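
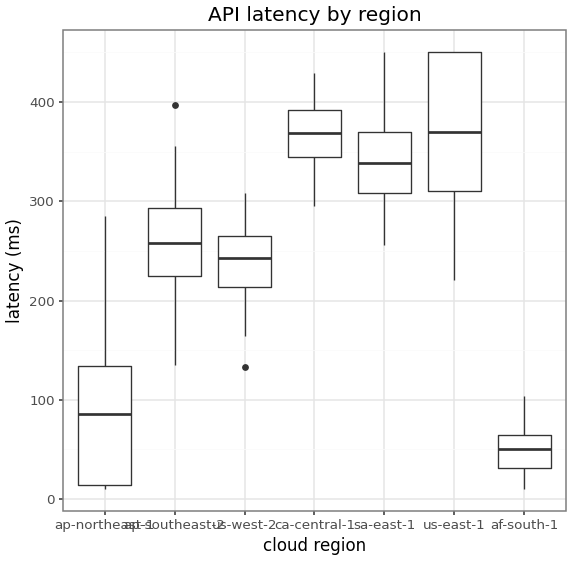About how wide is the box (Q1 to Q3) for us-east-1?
Q3 ≈ 450, Q1 ≈ 300; IQR ≈ 150.

≈ 150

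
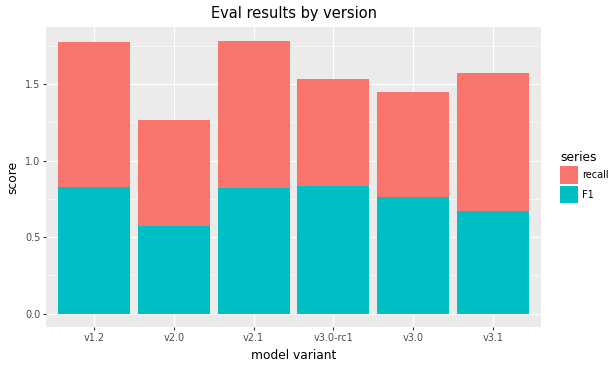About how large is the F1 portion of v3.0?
≈ 0.8

F1 top ≈ 0.8, bottom ≈ 0.0; segment ≈ 0.8.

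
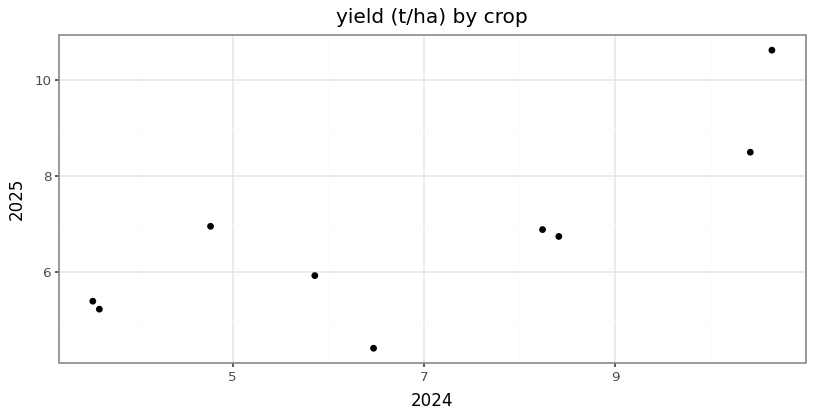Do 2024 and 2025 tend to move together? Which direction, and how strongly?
Points are positively correlated; strong (|r| ≈ 0.8).

positive, strong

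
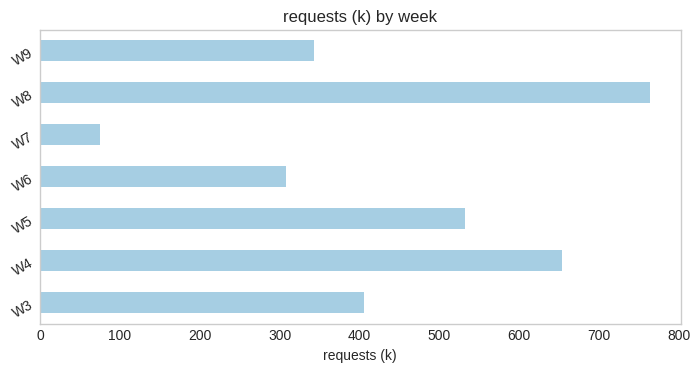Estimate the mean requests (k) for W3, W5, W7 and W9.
≈ 325

(400 + 500 + 100 + 300) / 4 ≈ 325.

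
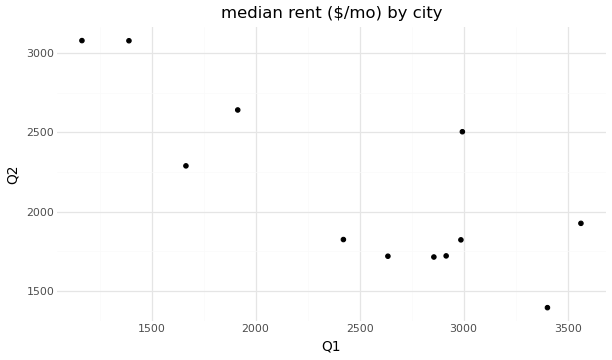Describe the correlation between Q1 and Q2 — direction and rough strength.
Points are negatively correlated; strong (|r| ≈ 0.8).

negative, strong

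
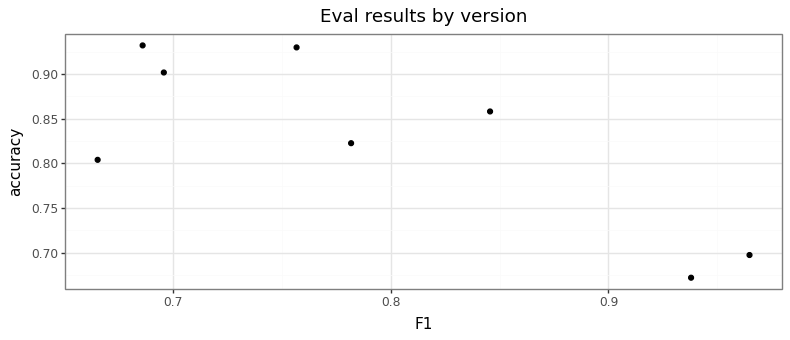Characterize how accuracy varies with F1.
Points are negatively correlated; strong (|r| ≈ 0.8).

negative, strong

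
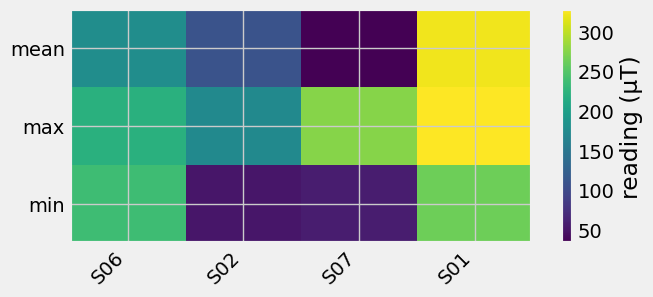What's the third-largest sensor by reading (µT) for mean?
Top 4 for mean: S01 ≈ 325, S06 ≈ 175, S02 ≈ 100, S07 ≈ 25.

S02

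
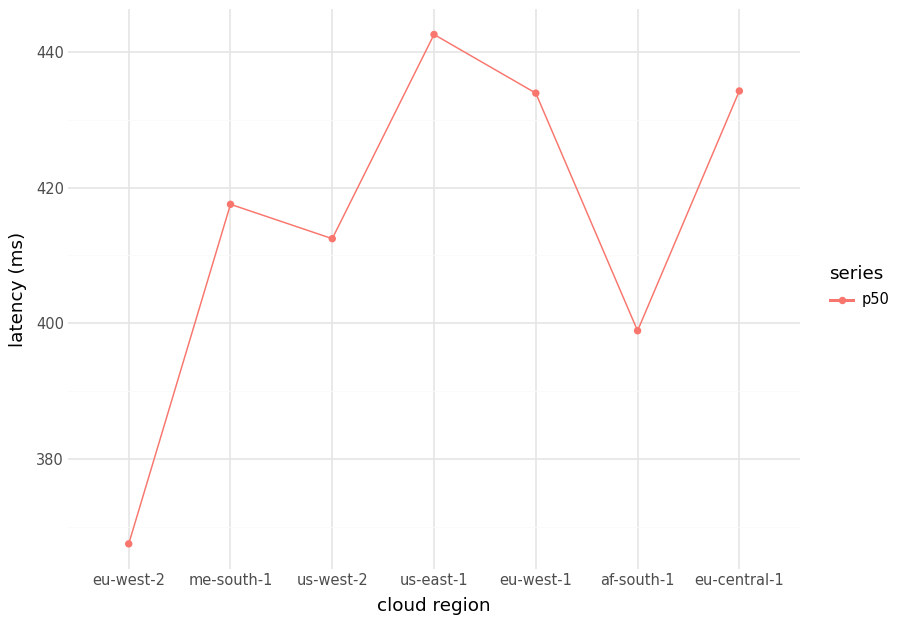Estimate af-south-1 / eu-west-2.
≈ 1.08×

af-south-1 ≈ 400, eu-west-2 ≈ 370; 400/370 ≈ 1.08.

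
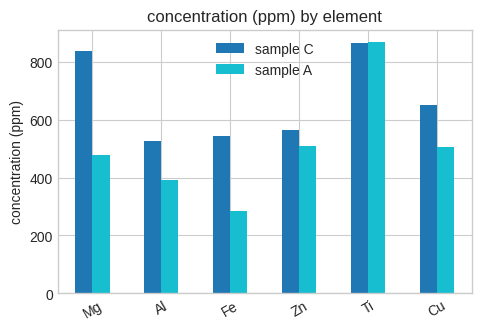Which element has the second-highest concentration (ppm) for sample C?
Top 3 for sample C: Ti ≈ 900, Mg ≈ 800, Cu ≈ 600.

Mg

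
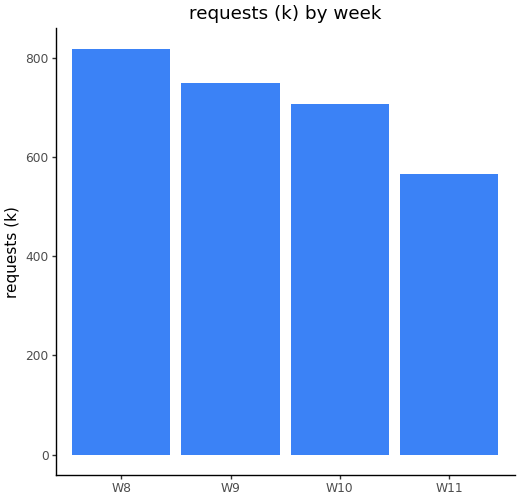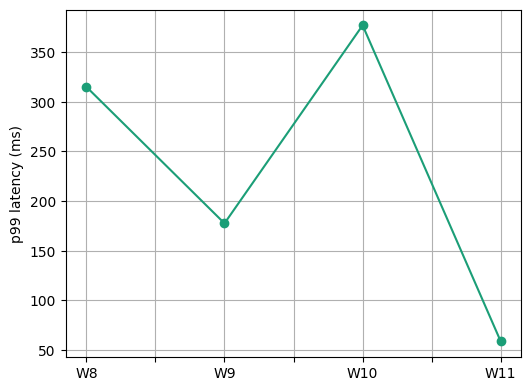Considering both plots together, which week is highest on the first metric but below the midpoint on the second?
Chart 2 median p99 latency (ms) ≈ 250; below-median weeks: W9, W11. Among those, W9 has the highest requests (k) (≈ 700).

W9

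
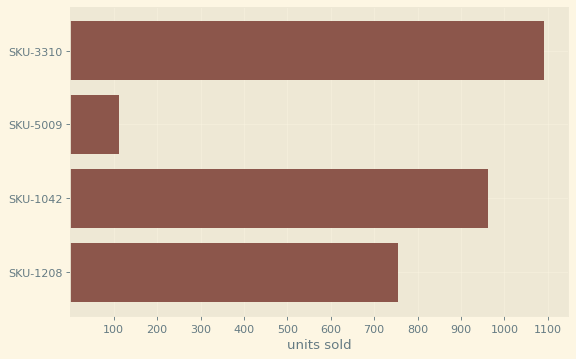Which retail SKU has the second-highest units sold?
Top 3: SKU-3310 ≈ 1100, SKU-1042 ≈ 1000, SKU-1208 ≈ 800.

SKU-1042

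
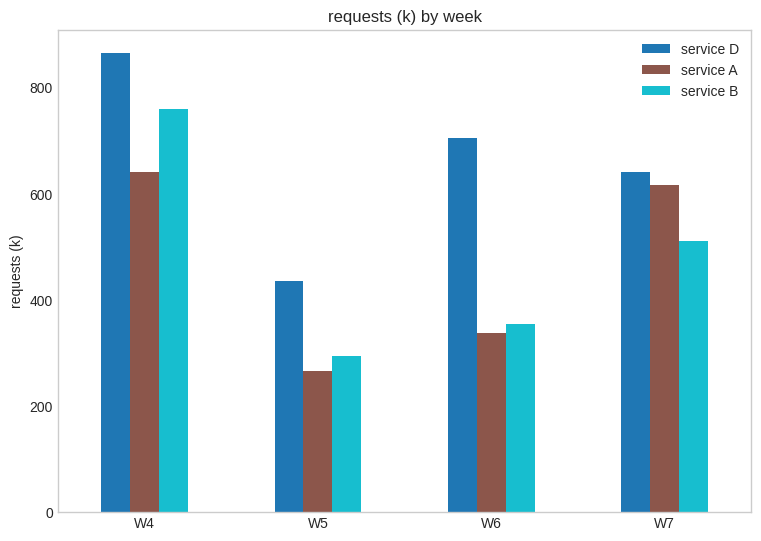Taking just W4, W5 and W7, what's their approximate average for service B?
(800 + 300 + 500) / 3 ≈ 533.

≈ 533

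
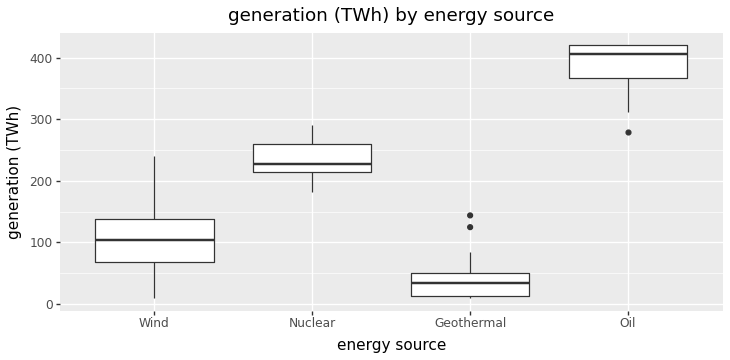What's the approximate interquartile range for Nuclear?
≈ 50

Q3 ≈ 250, Q1 ≈ 200; IQR ≈ 50.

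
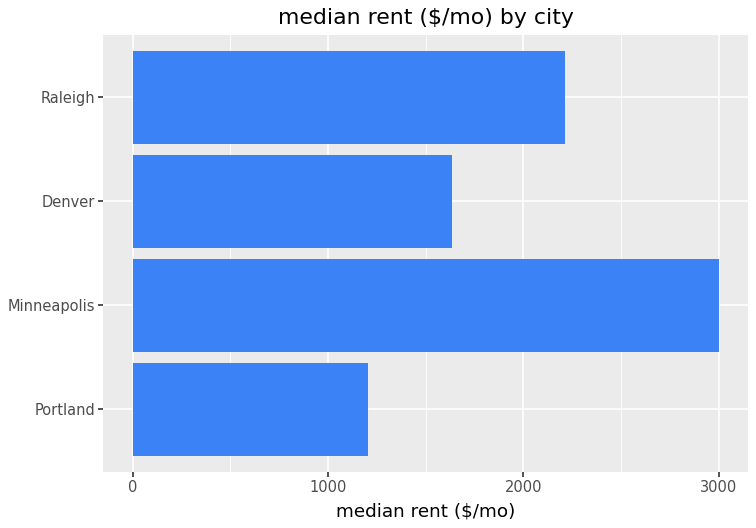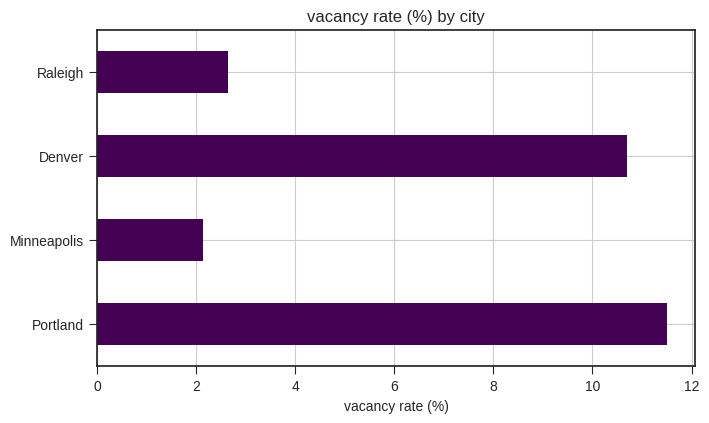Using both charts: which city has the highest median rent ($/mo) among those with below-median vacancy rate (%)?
Chart 2 median vacancy rate (%) ≈ 6; below-median cities: Minneapolis, Raleigh. Among those, Minneapolis has the highest median rent ($/mo) (≈ 3000).

Minneapolis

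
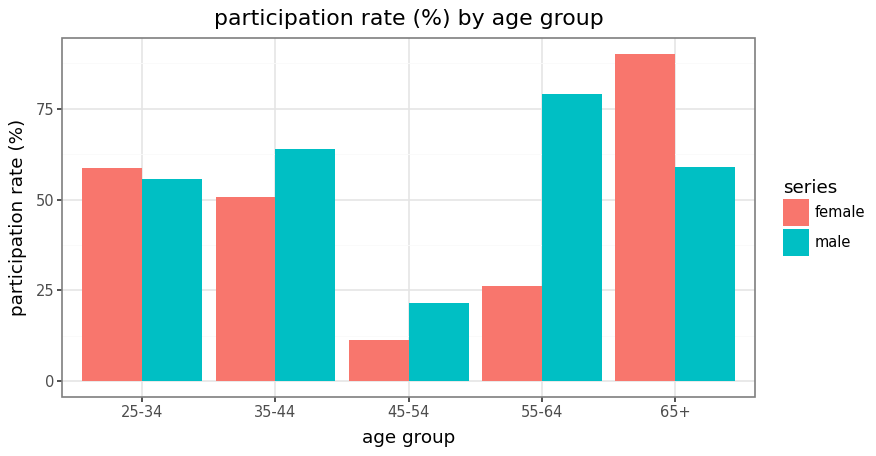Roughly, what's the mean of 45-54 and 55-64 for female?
≈ 20

(10 + 30) / 2 ≈ 20.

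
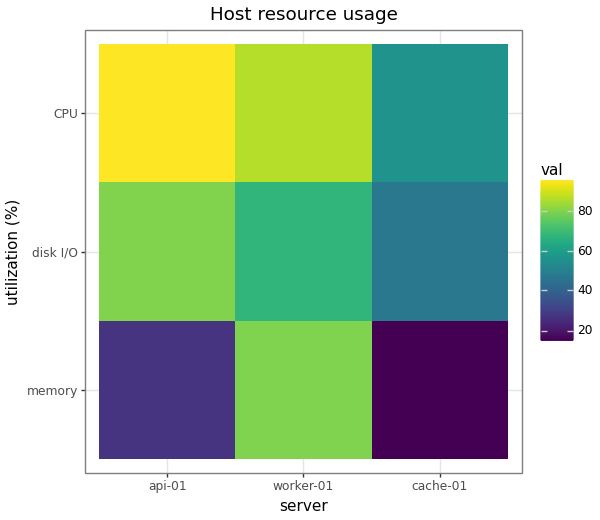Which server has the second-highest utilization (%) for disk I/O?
worker-01

Top 3 for disk I/O: api-01 ≈ 80, worker-01 ≈ 70, cache-01 ≈ 50.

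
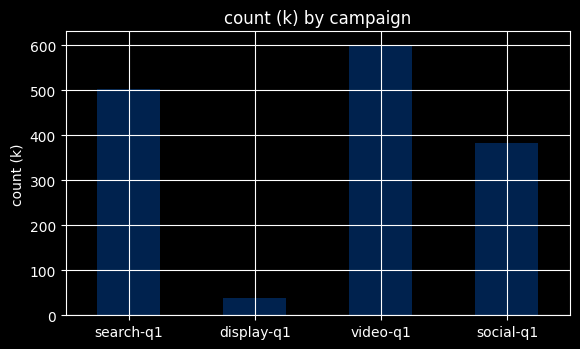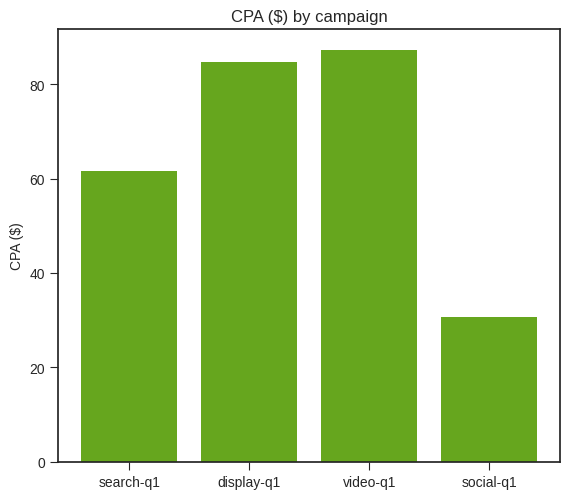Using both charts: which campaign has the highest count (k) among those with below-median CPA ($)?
Chart 2 median CPA ($) ≈ 70; below-median campaigns: search-q1, social-q1. Among those, search-q1 has the highest count (k) (≈ 500).

search-q1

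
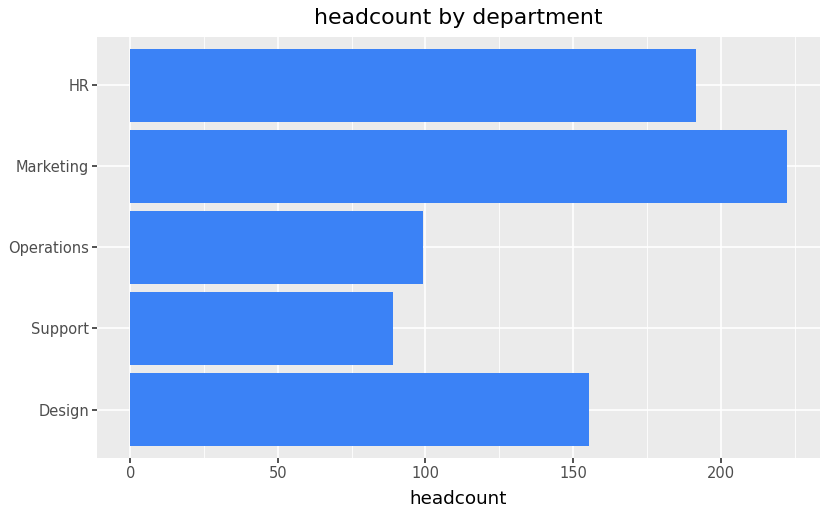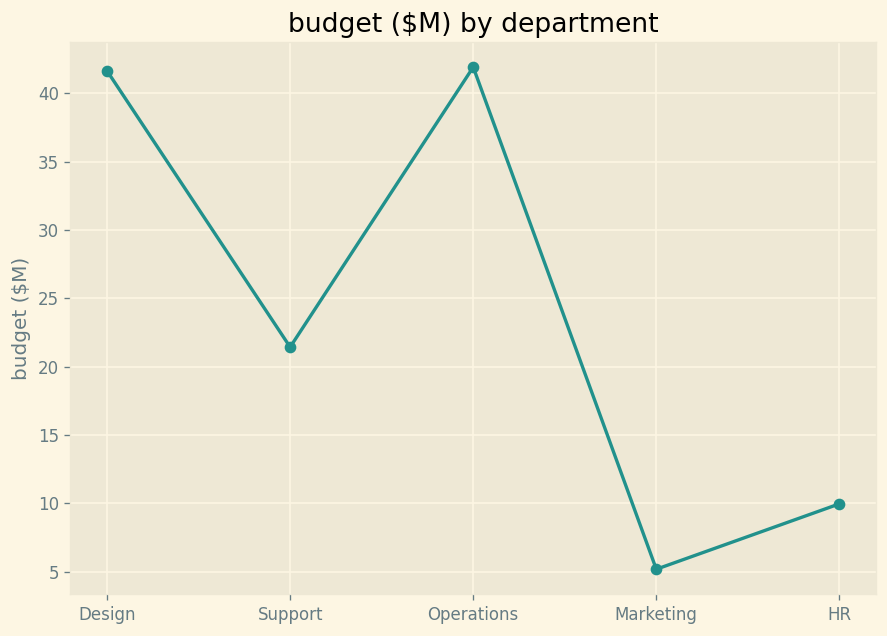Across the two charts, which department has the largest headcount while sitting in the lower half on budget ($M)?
Marketing

Chart 2 median budget ($M) ≈ 20; below-median departments: Marketing, HR. Among those, Marketing has the highest headcount (≈ 225).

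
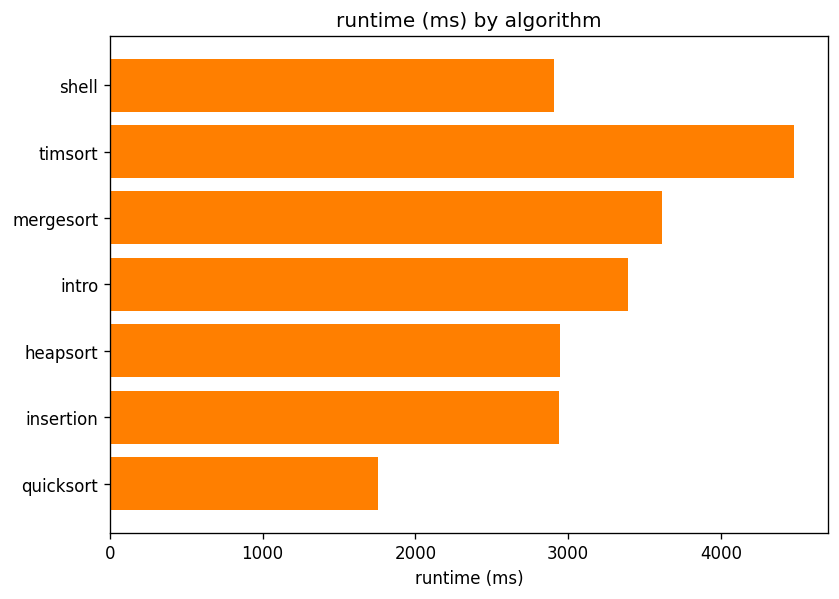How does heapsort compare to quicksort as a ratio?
heapsort ≈ 3000, quicksort ≈ 2000; 3000/2000 ≈ 1.5.

≈ 1.5×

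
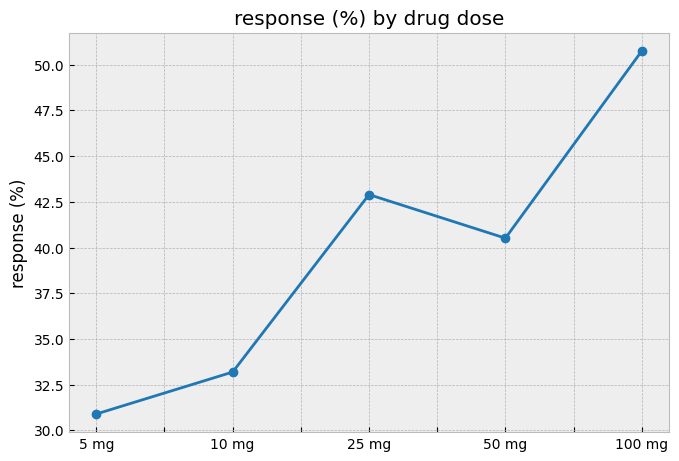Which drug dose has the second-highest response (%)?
Top 3: 100 mg ≈ 50, 25 mg ≈ 42, 50 mg ≈ 40.

25 mg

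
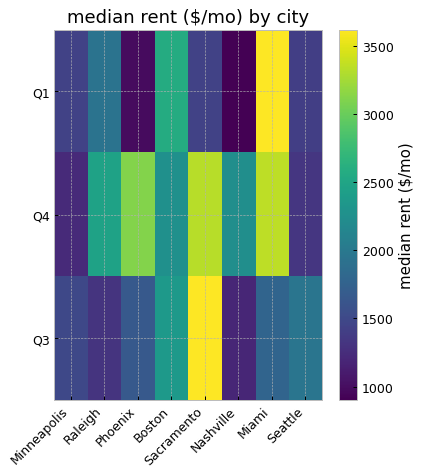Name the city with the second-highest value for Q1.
Top 3 for Q1: Miami ≈ 3500, Boston ≈ 2500, Raleigh ≈ 2000.

Boston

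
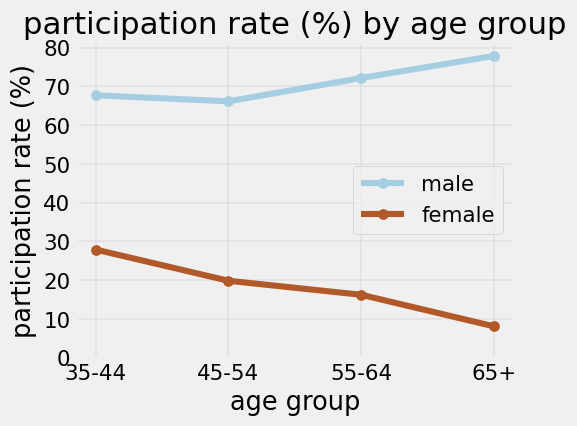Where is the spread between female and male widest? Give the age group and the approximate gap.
65+, ≈ 70 %

65+: female ≈ 10, male ≈ 80 → gap ≈ 70. Next-largest (55-64) is only ≈ 50.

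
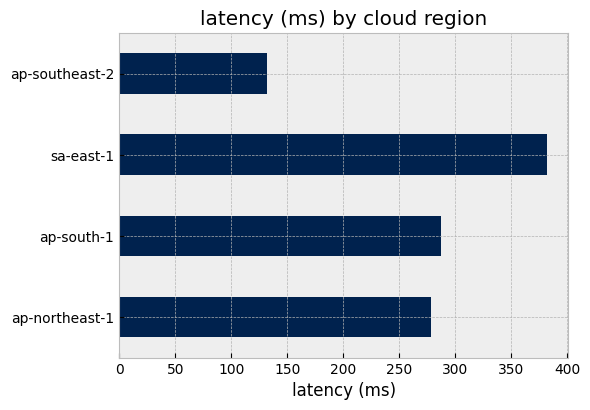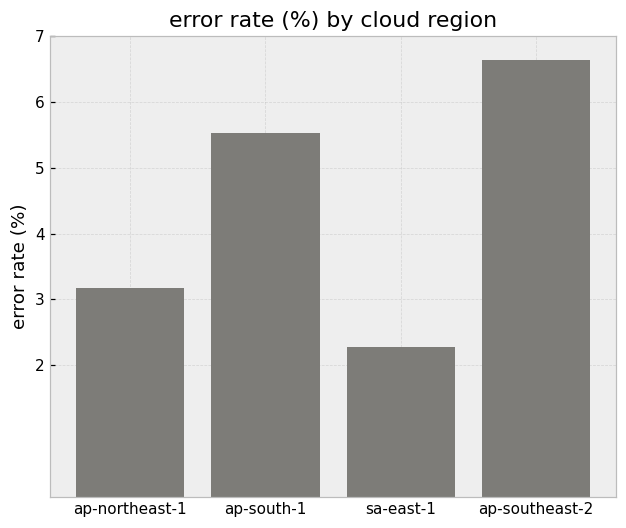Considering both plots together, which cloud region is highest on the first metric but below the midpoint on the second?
Chart 2 median error rate (%) ≈ 4; below-median cloud regions: ap-northeast-1, sa-east-1. Among those, sa-east-1 has the highest latency (ms) (≈ 400).

sa-east-1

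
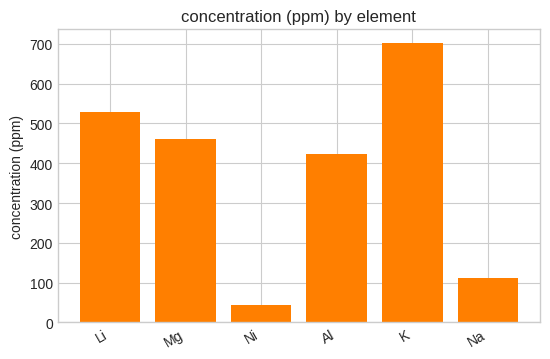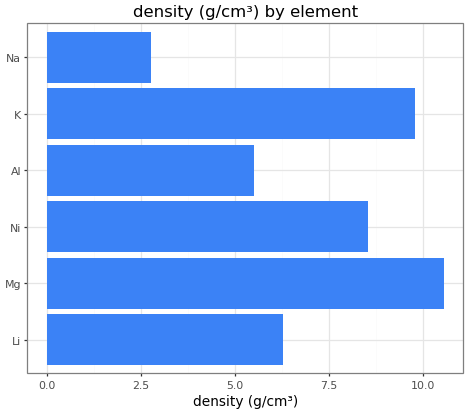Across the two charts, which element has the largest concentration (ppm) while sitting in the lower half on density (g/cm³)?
Chart 2 median density (g/cm³) ≈ 7; below-median elements: Li, Al, Na. Among those, Li has the highest concentration (ppm) (≈ 500).

Li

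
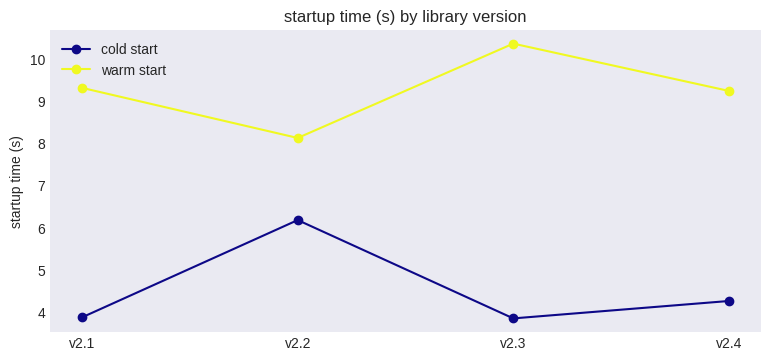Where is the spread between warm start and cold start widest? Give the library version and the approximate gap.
v2.3, ≈ 6 s

v2.3: warm start ≈ 10, cold start ≈ 4 → gap ≈ 6. Next-largest (v2.1) is only ≈ 5.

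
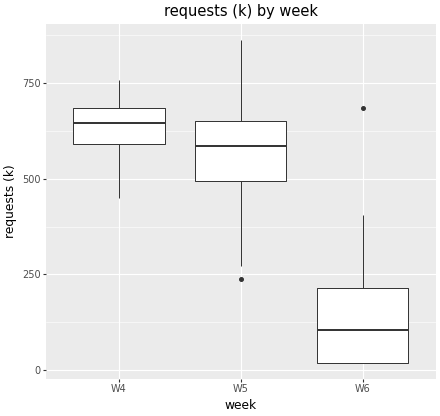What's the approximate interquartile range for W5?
≈ 150

Q3 ≈ 650, Q1 ≈ 500; IQR ≈ 150.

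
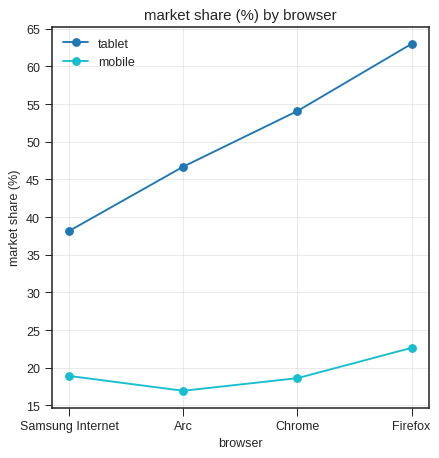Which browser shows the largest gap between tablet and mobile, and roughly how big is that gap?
Firefox, ≈ 40 %

Firefox: tablet ≈ 65, mobile ≈ 25 → gap ≈ 40. Next-largest (Chrome) is only ≈ 35.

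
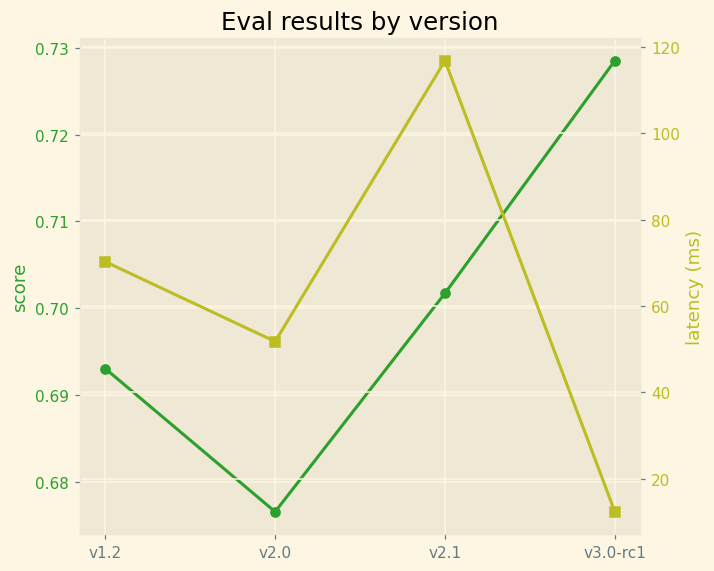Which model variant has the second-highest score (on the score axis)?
v2.1

Top 3 (on the score axis): v3.0-rc1 ≈ 0.73, v2.1 ≈ 0.70, v1.2 ≈ 0.69.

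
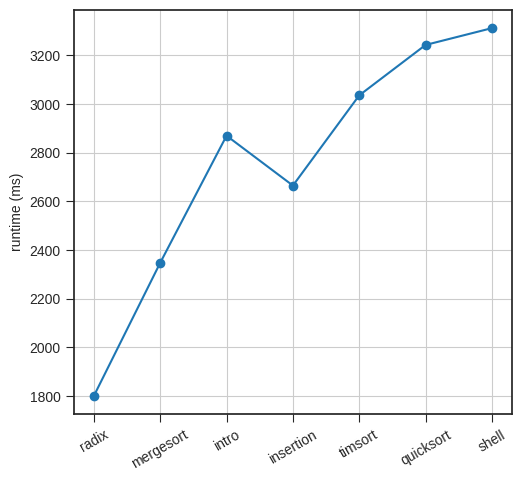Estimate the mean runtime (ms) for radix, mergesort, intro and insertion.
(1800 + 2400 + 2800 + 2600) / 4 ≈ 2400.

≈ 2400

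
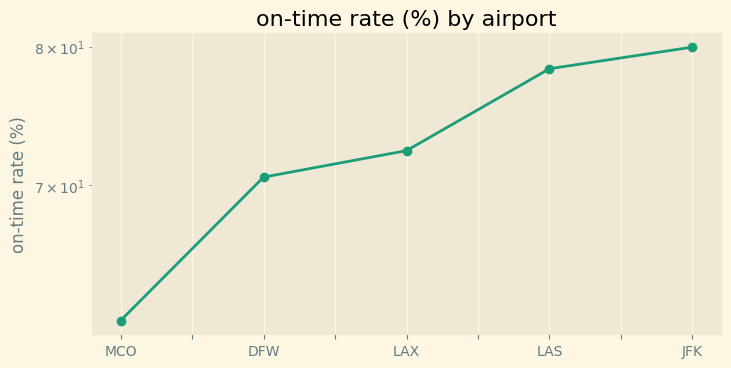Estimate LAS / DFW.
LAS ≈ 78, DFW ≈ 70; 78/70 ≈ 1.11.

≈ 1.11×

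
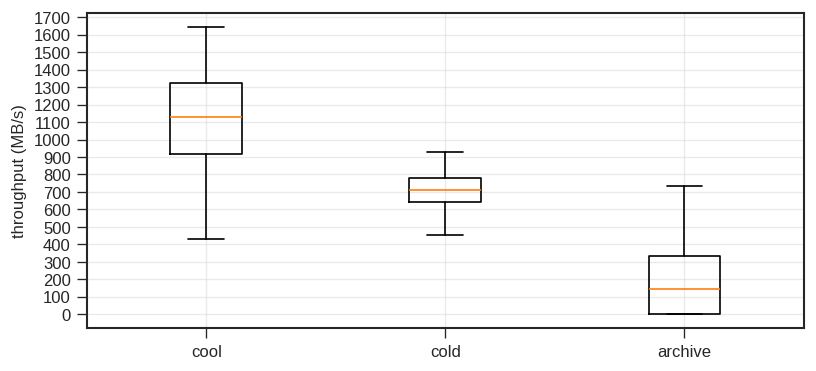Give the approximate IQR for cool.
Q3 ≈ 1300, Q1 ≈ 900; IQR ≈ 400.

≈ 400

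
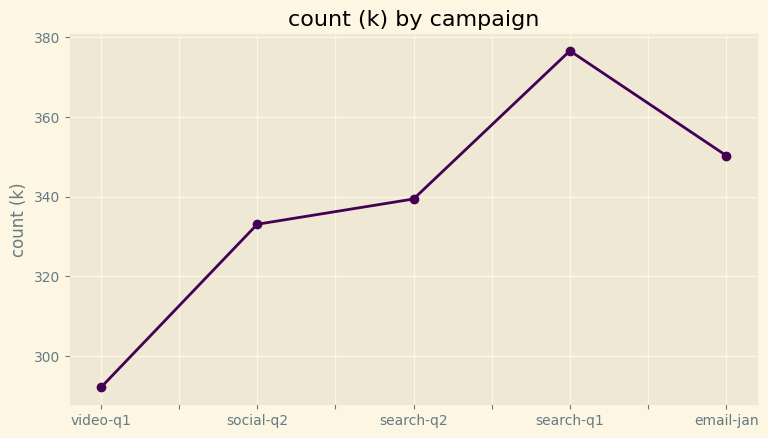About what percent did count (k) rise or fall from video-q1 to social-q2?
≈ +13.8%

video-q1 ≈ 290, social-q2 ≈ 330; (330 − 290) / 290 ≈ +13.8%.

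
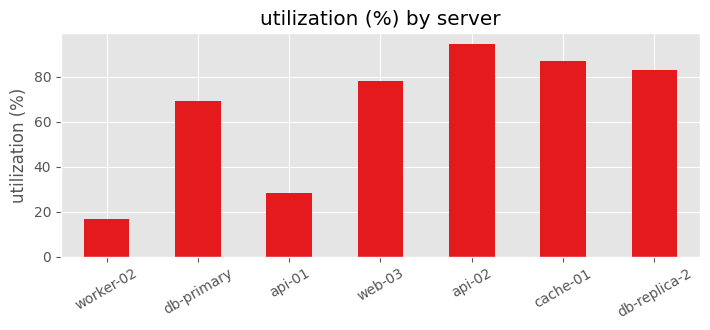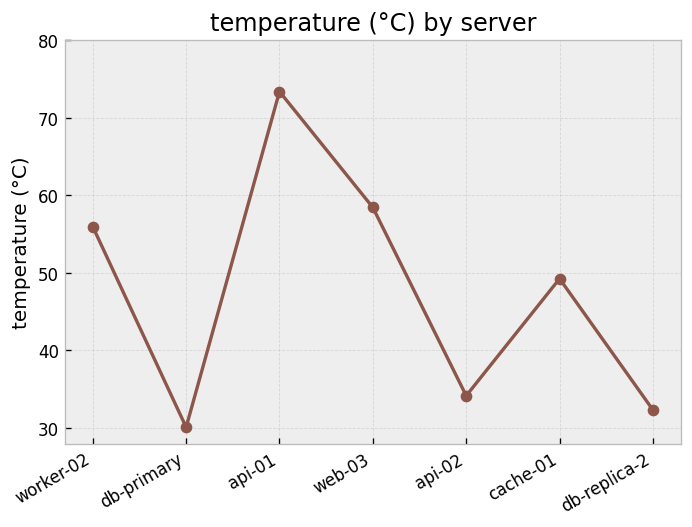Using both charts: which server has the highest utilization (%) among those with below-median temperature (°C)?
Chart 2 median temperature (°C) ≈ 50; below-median servers: db-primary, api-02, db-replica-2. Among those, api-02 has the highest utilization (%) (≈ 90).

api-02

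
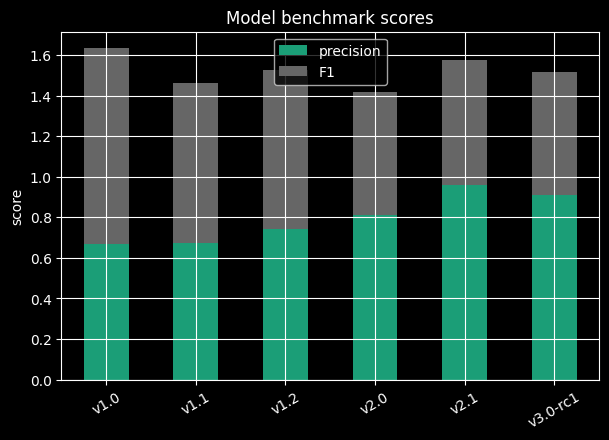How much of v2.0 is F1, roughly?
≈ 0.6

F1 top ≈ 1.4, bottom ≈ 0.8; segment ≈ 0.6.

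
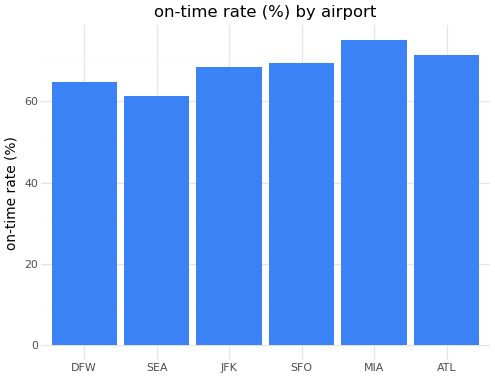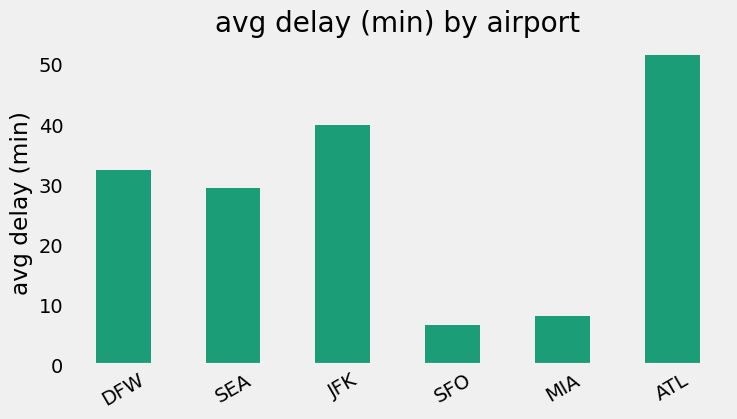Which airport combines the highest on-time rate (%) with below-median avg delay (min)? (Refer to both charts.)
MIA

Chart 2 median avg delay (min) ≈ 30; below-median airports: SEA, SFO, MIA. Among those, MIA has the highest on-time rate (%) (≈ 80).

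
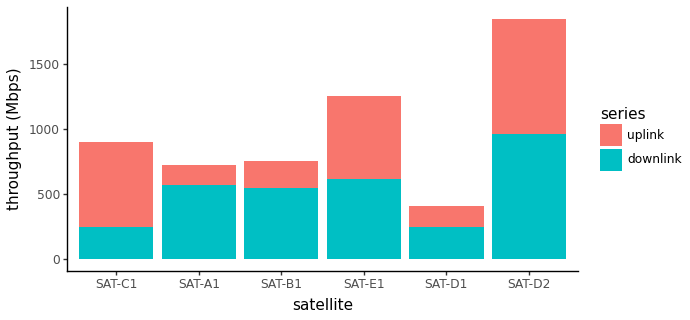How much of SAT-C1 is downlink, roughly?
≈ 200

downlink top ≈ 200, bottom ≈ 0; segment ≈ 200.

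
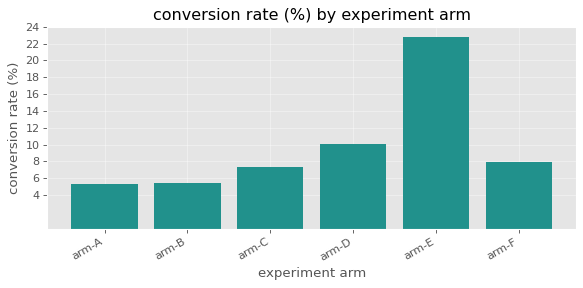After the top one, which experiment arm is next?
arm-D

Top 3: arm-E ≈ 22, arm-D ≈ 10, arm-F ≈ 8.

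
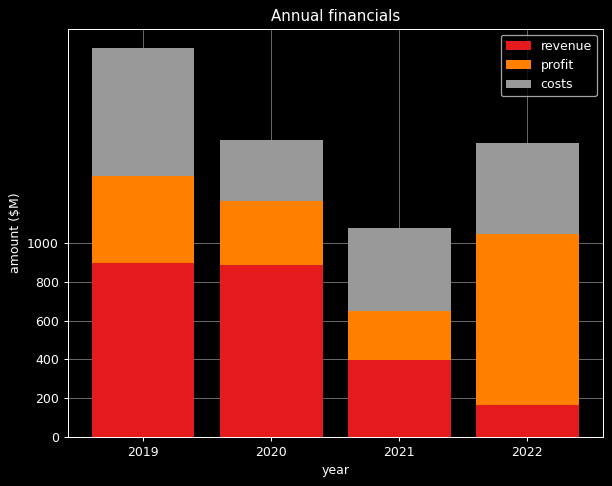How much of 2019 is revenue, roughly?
≈ 800

revenue top ≈ 800, bottom ≈ 0; segment ≈ 800.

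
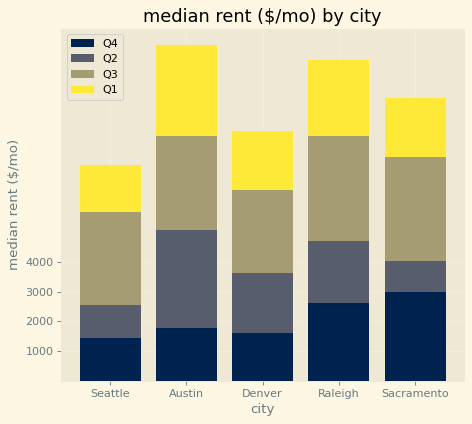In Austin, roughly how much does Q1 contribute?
Q1 top ≈ 11000, bottom ≈ 8000; segment ≈ 3000.

≈ 3000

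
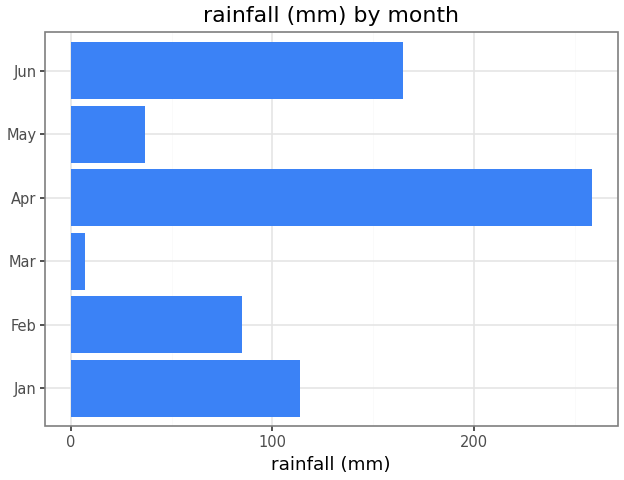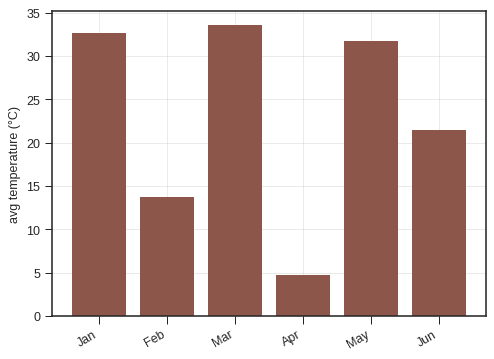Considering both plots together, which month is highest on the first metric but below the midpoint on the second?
Chart 2 median avg temperature (°C) ≈ 25; below-median months: Feb, Apr, Jun. Among those, Apr has the highest rainfall (mm) (≈ 250).

Apr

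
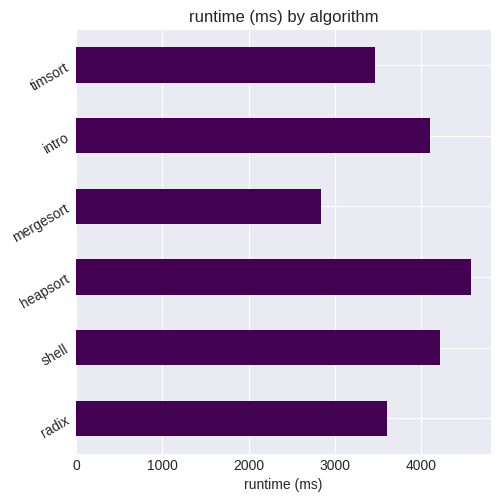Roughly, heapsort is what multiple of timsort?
heapsort ≈ 4500, timsort ≈ 3500; 4500/3500 ≈ 1.29.

≈ 1.29×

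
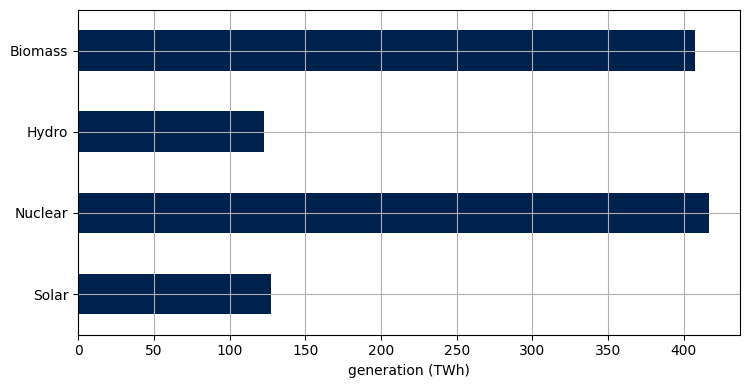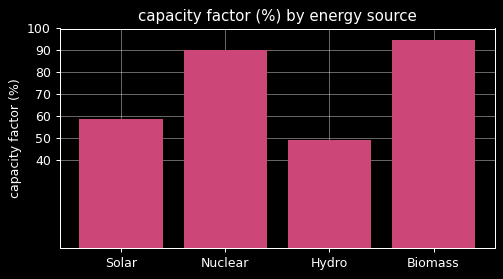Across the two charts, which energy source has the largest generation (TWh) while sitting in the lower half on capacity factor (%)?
Solar

Chart 2 median capacity factor (%) ≈ 70; below-median energy sources: Solar, Hydro. Among those, Solar has the highest generation (TWh) (≈ 150).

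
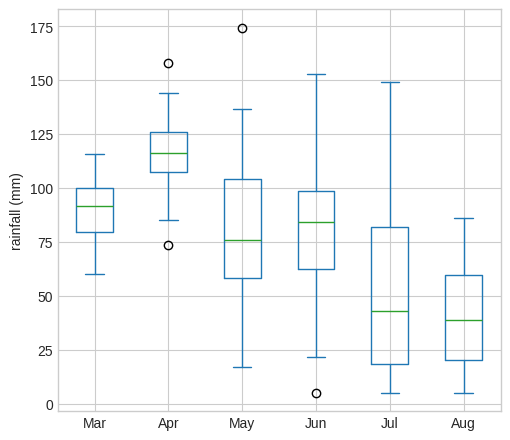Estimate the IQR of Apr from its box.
≈ 20

Q3 ≈ 130, Q1 ≈ 110; IQR ≈ 20.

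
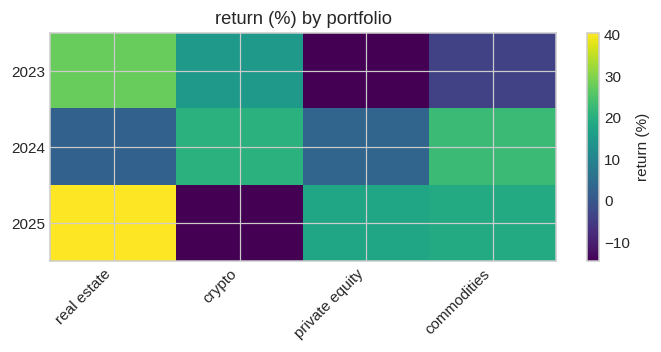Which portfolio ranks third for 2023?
Top 4 for 2023: real estate ≈ 30, crypto ≈ 15, commodities ≈ -5, private equity ≈ -15.

commodities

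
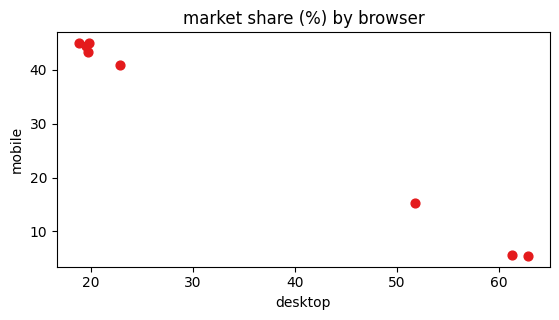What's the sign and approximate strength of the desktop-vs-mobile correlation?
Points are negatively correlated; strong (|r| ≈ 1.0).

negative, strong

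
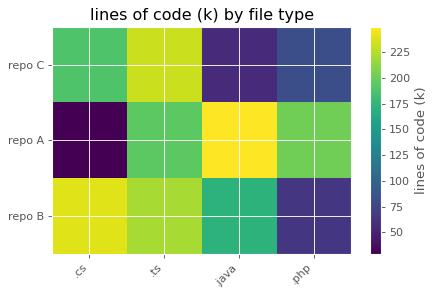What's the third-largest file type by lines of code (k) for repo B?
Top 4 for repo B: .cs ≈ 240, .ts ≈ 220, .java ≈ 180, .php ≈ 60.

.java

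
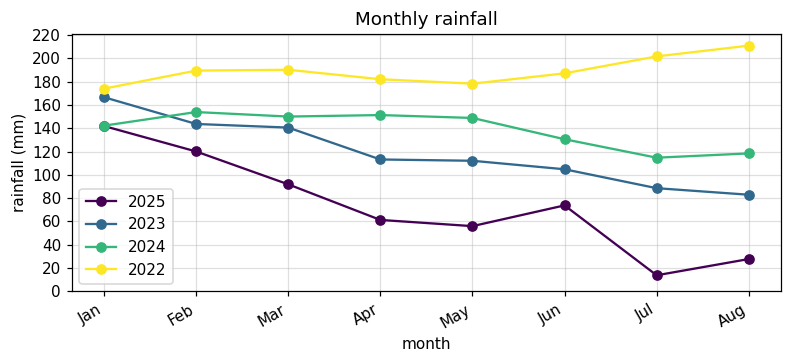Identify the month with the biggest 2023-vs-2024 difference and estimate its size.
Apr: 2023 ≈ 120, 2024 ≈ 160 → gap ≈ 40. Next-largest (May) is only ≈ 20.

Apr, ≈ 40 mm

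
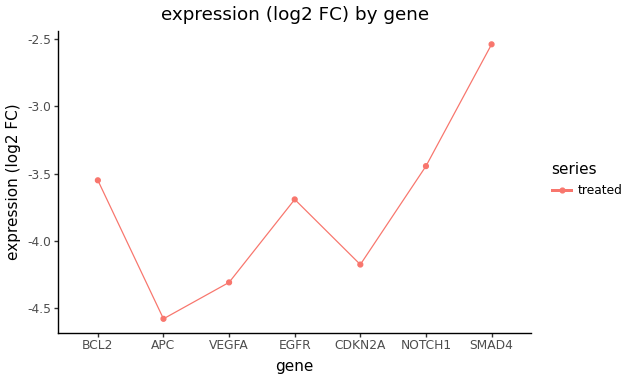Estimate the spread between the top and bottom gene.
Max SMAD4 ≈ -2.6, min APC ≈ -4.6; range ≈ 2.0.

≈ 2.0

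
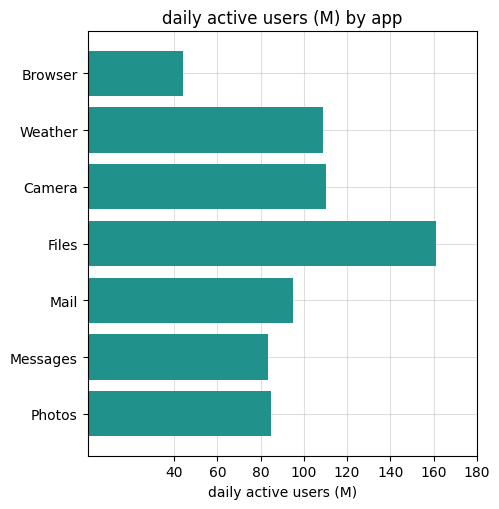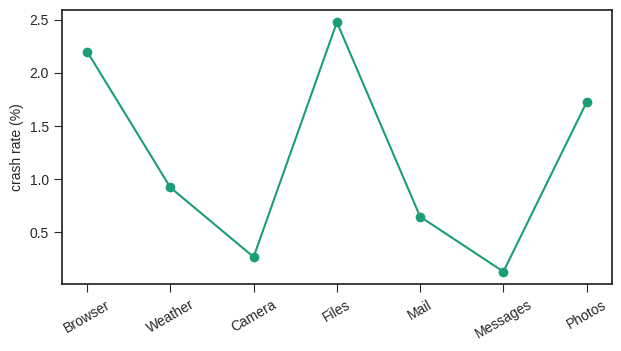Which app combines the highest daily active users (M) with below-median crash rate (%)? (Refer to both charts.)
Camera

Chart 2 median crash rate (%) ≈ 1; below-median apps: Camera, Mail, Messages. Among those, Camera has the highest daily active users (M) (≈ 120).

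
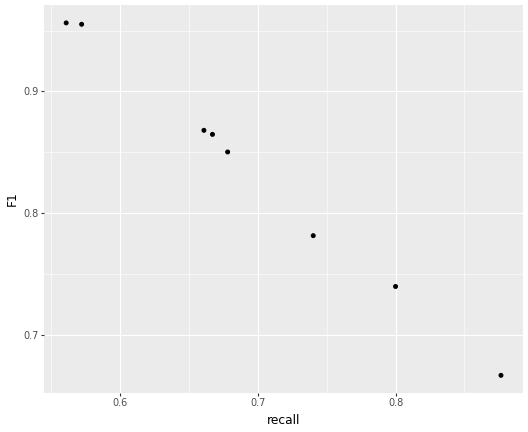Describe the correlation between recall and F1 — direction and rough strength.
negative, strong

Points are negatively correlated; strong (|r| ≈ 1.0).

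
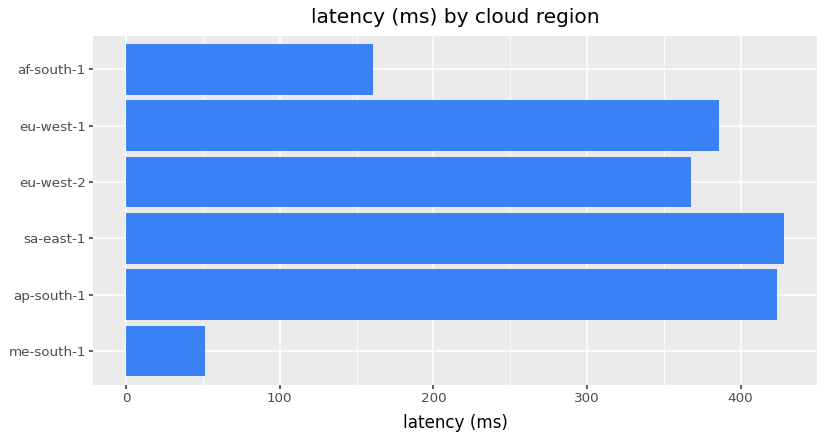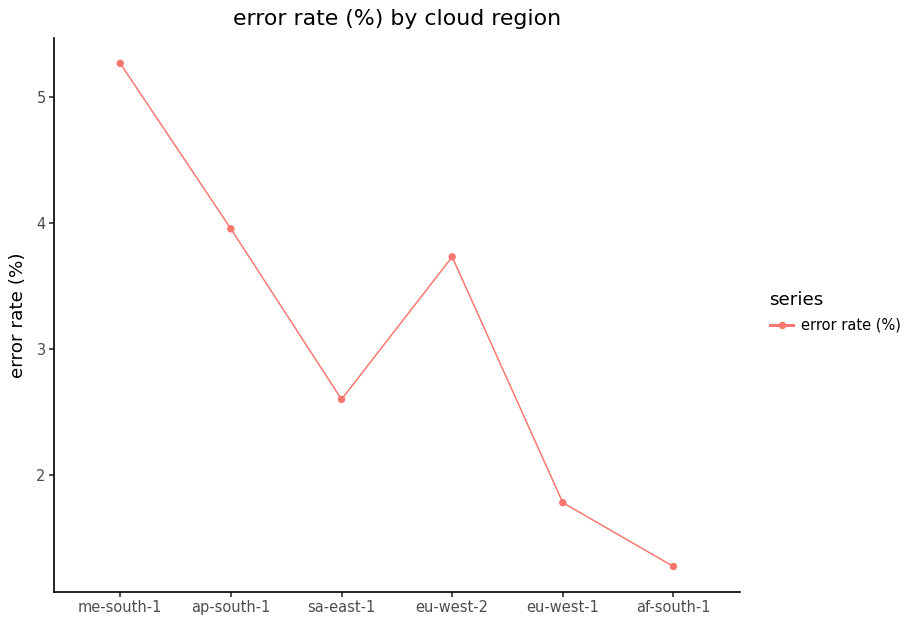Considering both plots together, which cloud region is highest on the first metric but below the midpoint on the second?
sa-east-1

Chart 2 median error rate (%) ≈ 3; below-median cloud regions: sa-east-1, eu-west-1, af-south-1. Among those, sa-east-1 has the highest latency (ms) (≈ 450).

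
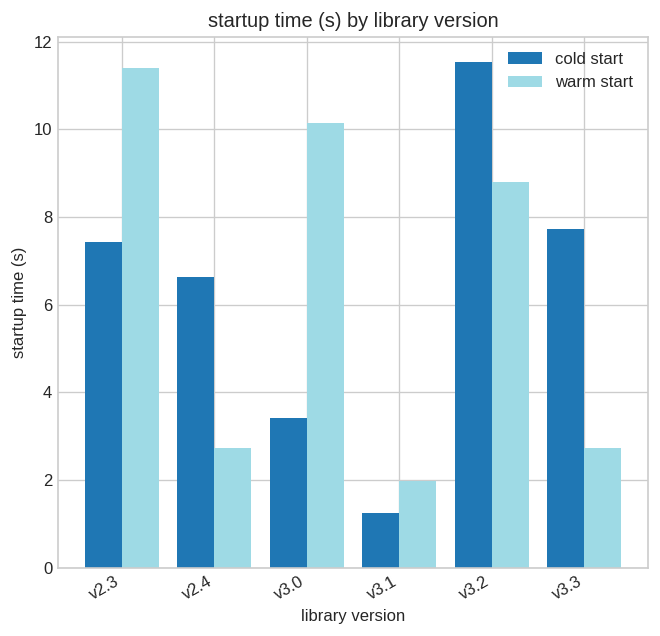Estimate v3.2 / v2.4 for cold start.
v3.2 ≈ 12, v2.4 ≈ 7; 12/7 ≈ 1.71.

≈ 1.71×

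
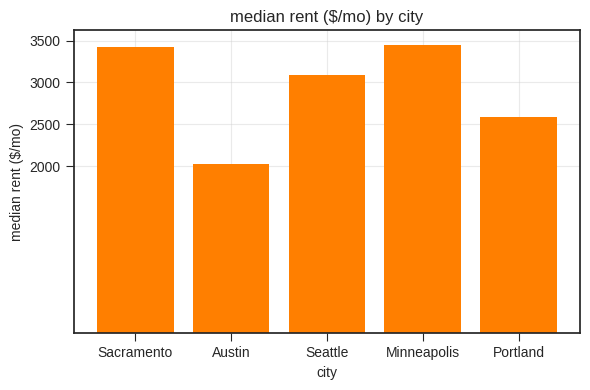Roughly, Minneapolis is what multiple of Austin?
≈ 1.75×

Minneapolis ≈ 3500, Austin ≈ 2000; 3500/2000 ≈ 1.75.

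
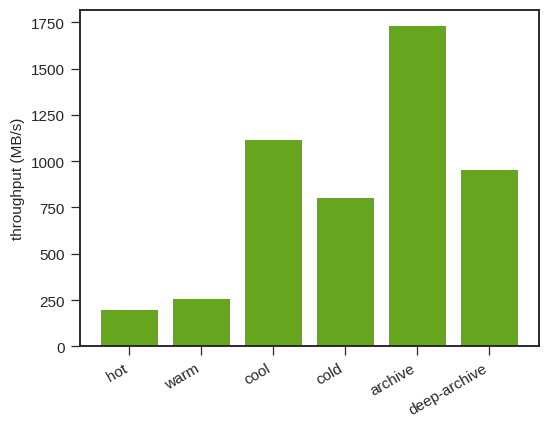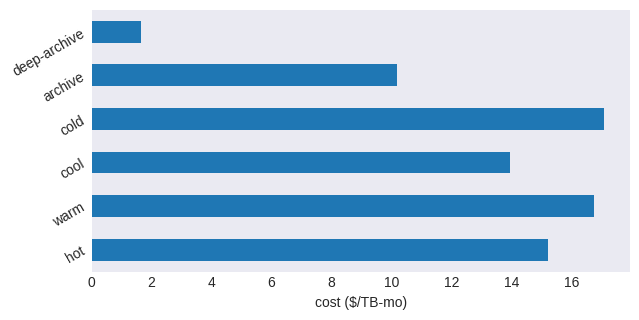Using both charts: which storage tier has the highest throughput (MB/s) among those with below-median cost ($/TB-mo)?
archive

Chart 2 median cost ($/TB-mo) ≈ 14; below-median storage tiers: cool, archive, deep-archive. Among those, archive has the highest throughput (MB/s) (≈ 1800).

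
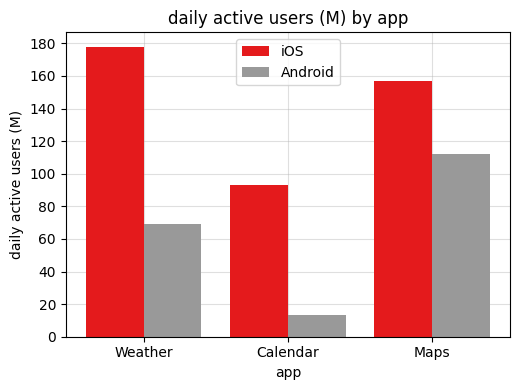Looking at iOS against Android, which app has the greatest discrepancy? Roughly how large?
Weather, ≈ 120 M

Weather: iOS ≈ 180, Android ≈ 60 → gap ≈ 120. Next-largest (Calendar) is only ≈ 80.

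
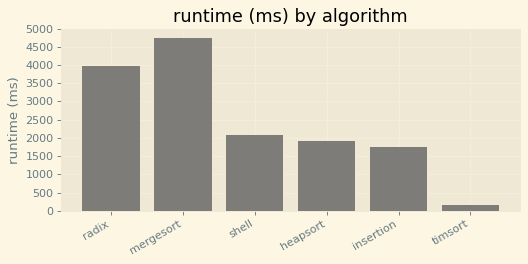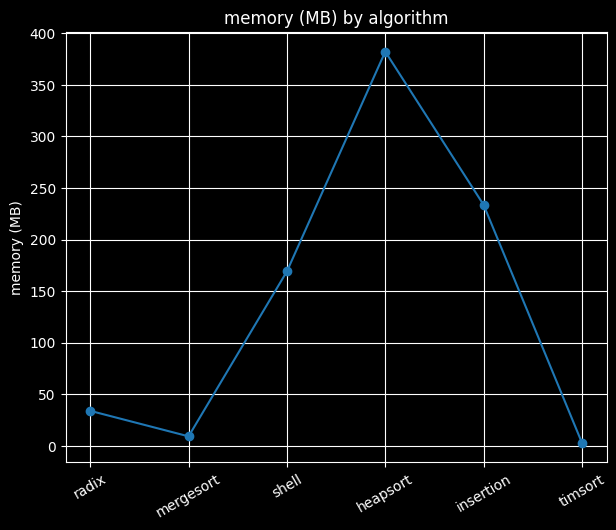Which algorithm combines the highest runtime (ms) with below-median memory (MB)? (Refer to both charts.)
mergesort

Chart 2 median memory (MB) ≈ 100; below-median algorithms: radix, mergesort, timsort. Among those, mergesort has the highest runtime (ms) (≈ 4500).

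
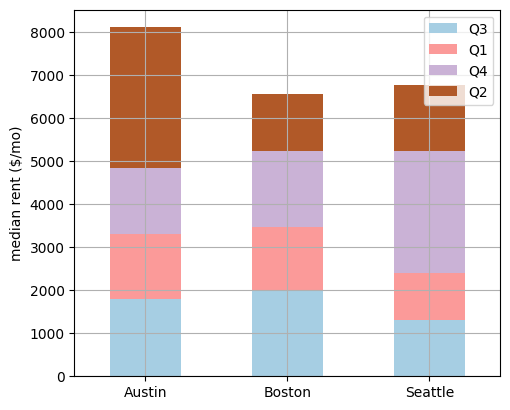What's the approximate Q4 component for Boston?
Q4 top ≈ 5000, bottom ≈ 3000; segment ≈ 2000.

≈ 2000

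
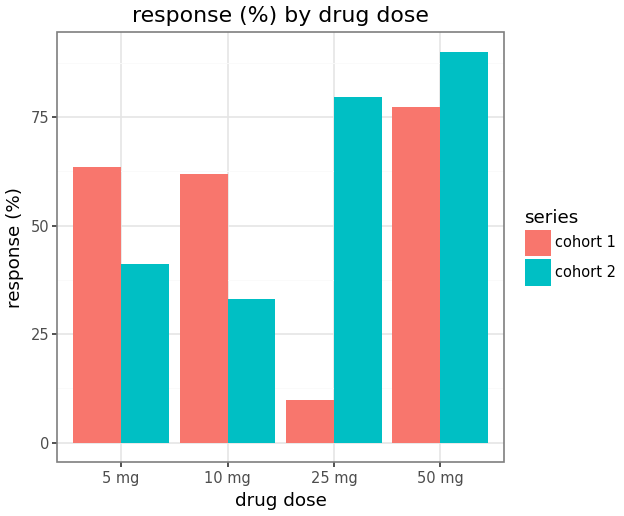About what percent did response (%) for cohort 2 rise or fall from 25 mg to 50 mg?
≈ +12.5%

25 mg ≈ 80, 50 mg ≈ 90; (90 − 80) / 80 ≈ +12.5%.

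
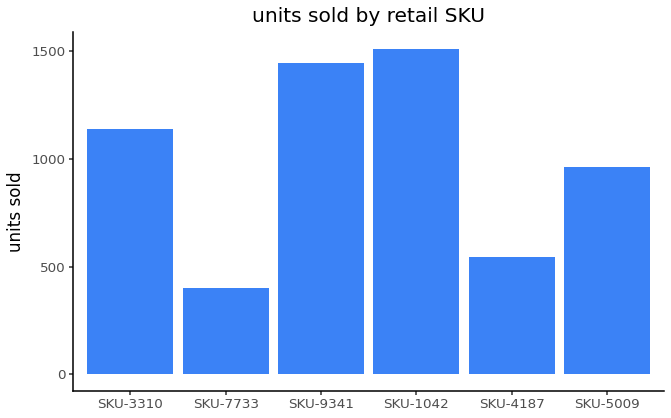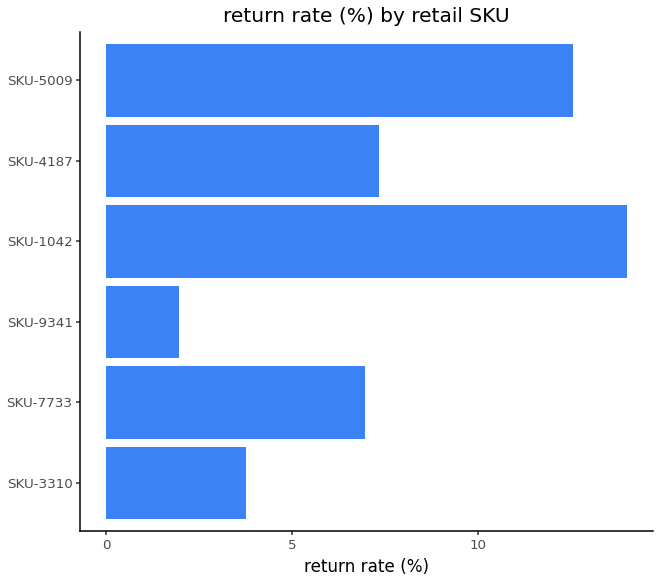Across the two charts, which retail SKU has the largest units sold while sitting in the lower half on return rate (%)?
SKU-9341

Chart 2 median return rate (%) ≈ 8; below-median retail SKUs: SKU-3310, SKU-7733, SKU-9341. Among those, SKU-9341 has the highest units sold (≈ 1400).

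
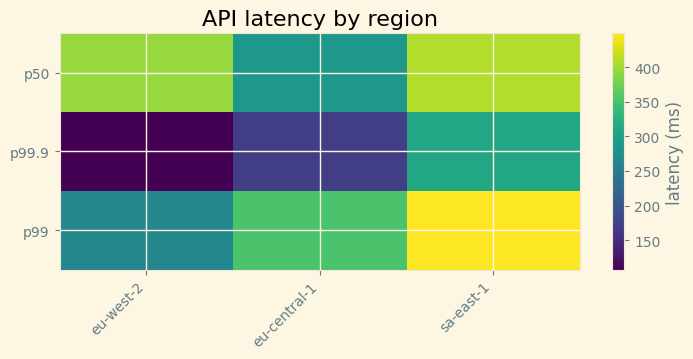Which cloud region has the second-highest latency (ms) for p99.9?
Top 3 for p99.9: sa-east-1 ≈ 300, eu-central-1 ≈ 150, eu-west-2 ≈ 100.

eu-central-1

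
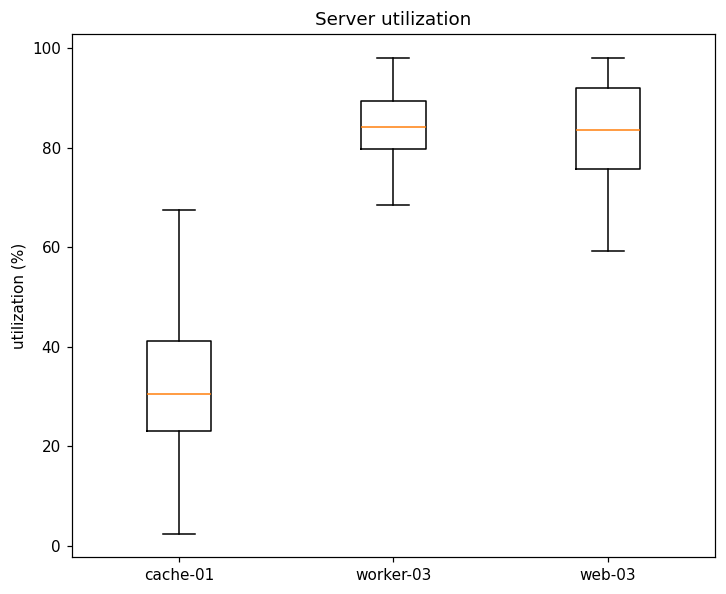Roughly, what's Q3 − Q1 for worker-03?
≈ 10

Q3 ≈ 90, Q1 ≈ 80; IQR ≈ 10.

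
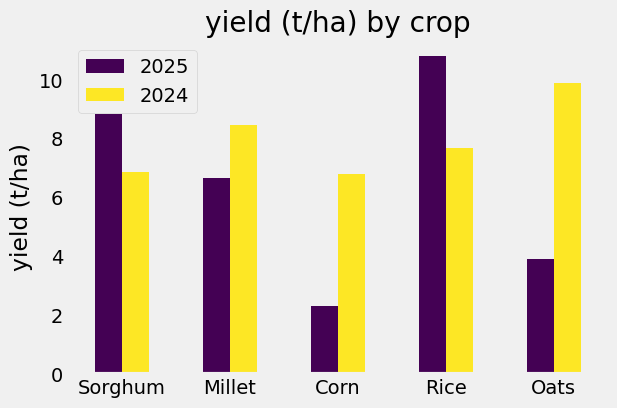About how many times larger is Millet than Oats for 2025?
Millet ≈ 7, Oats ≈ 4; 7/4 ≈ 1.75.

≈ 1.75×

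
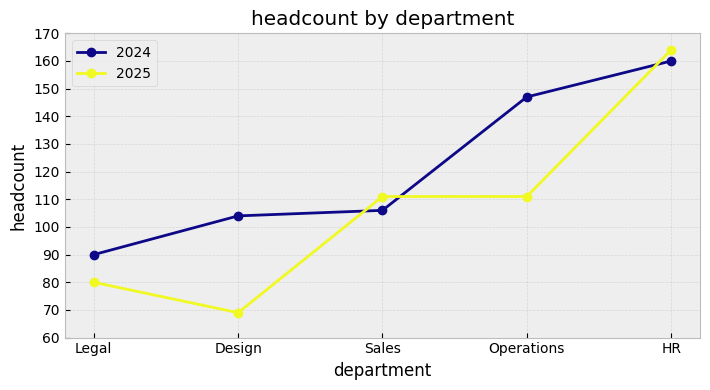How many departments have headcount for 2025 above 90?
Above 90: Sales, Operations, HR.

3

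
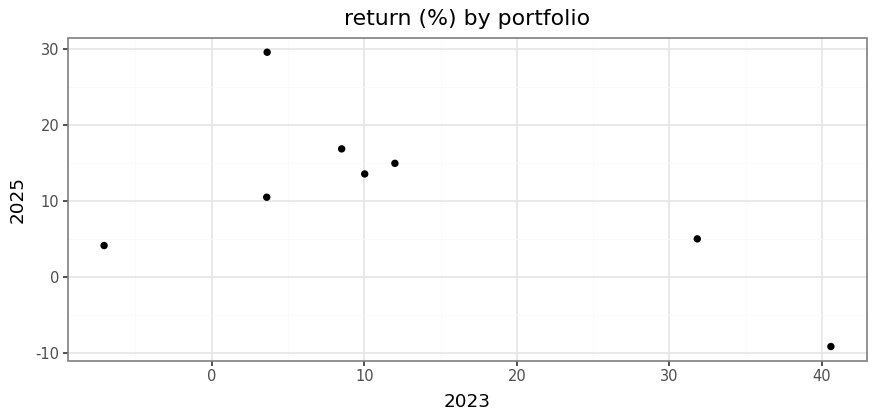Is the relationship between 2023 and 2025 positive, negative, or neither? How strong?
Points are negatively correlated; moderate (|r| ≈ 0.6).

negative, moderate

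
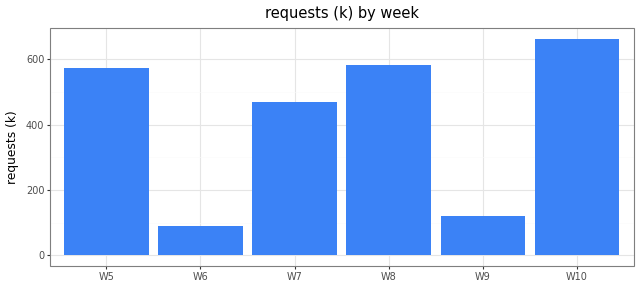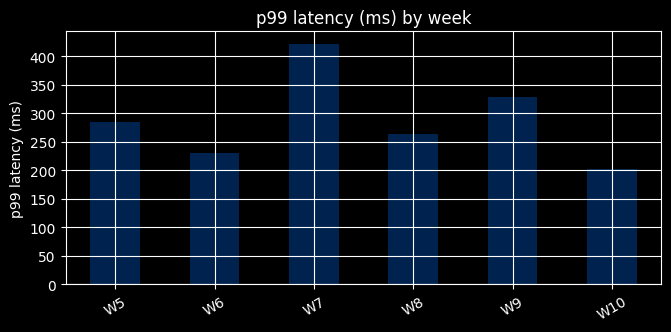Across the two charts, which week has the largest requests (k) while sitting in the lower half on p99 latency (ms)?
W10

Chart 2 median p99 latency (ms) ≈ 250; below-median weeks: W6, W8, W10. Among those, W10 has the highest requests (k) (≈ 700).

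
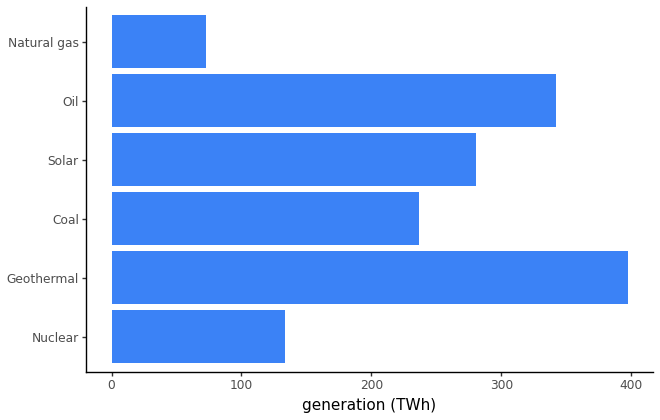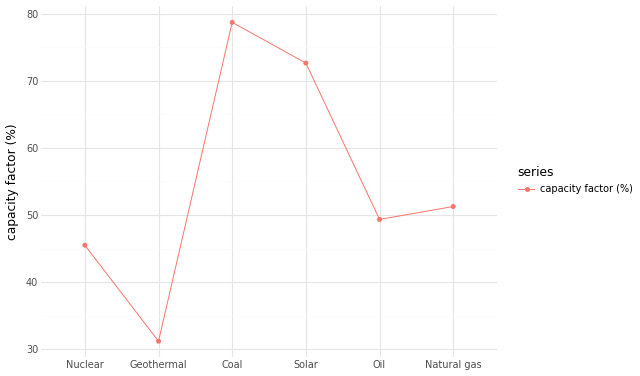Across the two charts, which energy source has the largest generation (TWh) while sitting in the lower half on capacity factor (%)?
Geothermal

Chart 2 median capacity factor (%) ≈ 50; below-median energy sources: Nuclear, Geothermal, Oil. Among those, Geothermal has the highest generation (TWh) (≈ 400).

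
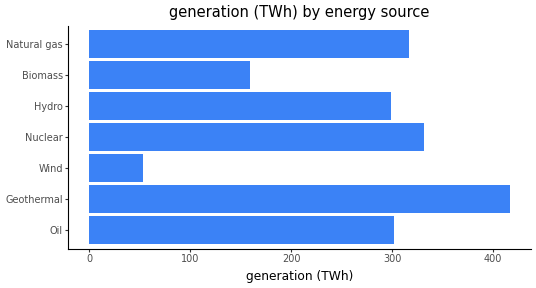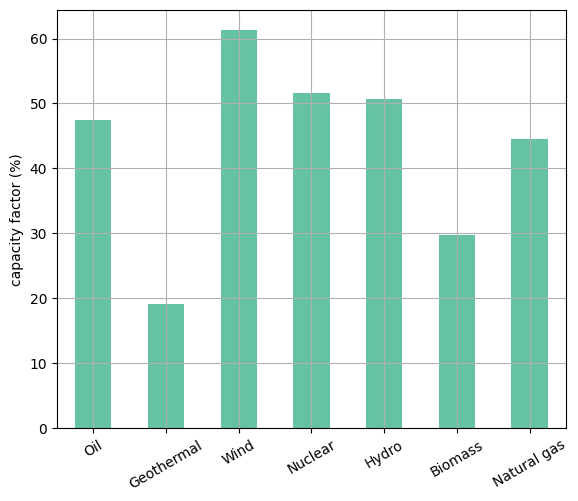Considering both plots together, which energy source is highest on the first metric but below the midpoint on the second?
Chart 2 median capacity factor (%) ≈ 50; below-median energy sources: Geothermal, Biomass, Natural gas. Among those, Geothermal has the highest generation (TWh) (≈ 400).

Geothermal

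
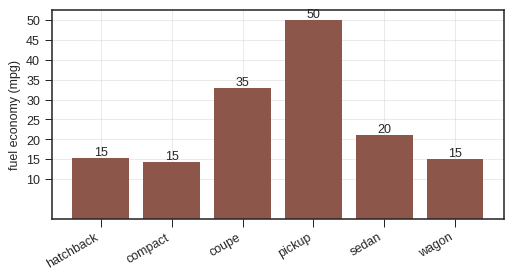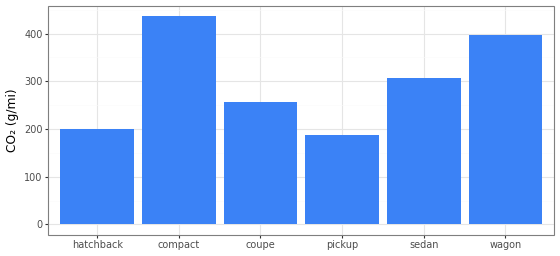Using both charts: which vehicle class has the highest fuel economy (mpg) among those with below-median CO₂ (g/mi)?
pickup

Chart 2 median CO₂ (g/mi) ≈ 300; below-median vehicle classes: hatchback, coupe, pickup. Among those, pickup has the highest fuel economy (mpg) (≈ 50).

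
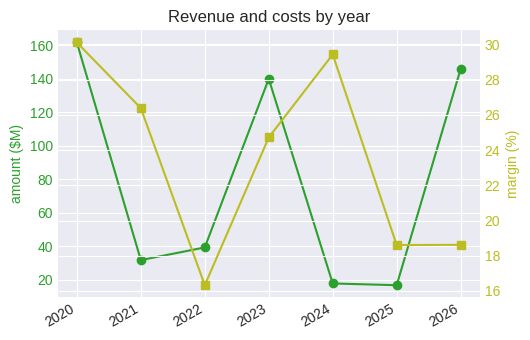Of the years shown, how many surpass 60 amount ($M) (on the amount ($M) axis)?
3

Above 60: 2020, 2023, 2026.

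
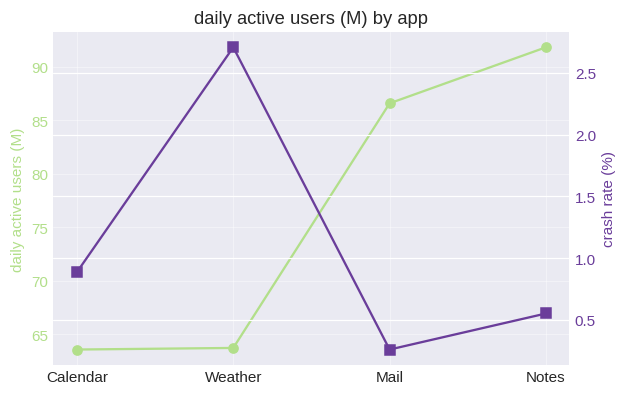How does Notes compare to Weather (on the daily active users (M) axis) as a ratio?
Notes ≈ 90, Weather ≈ 65; 90/65 ≈ 1.38.

≈ 1.38×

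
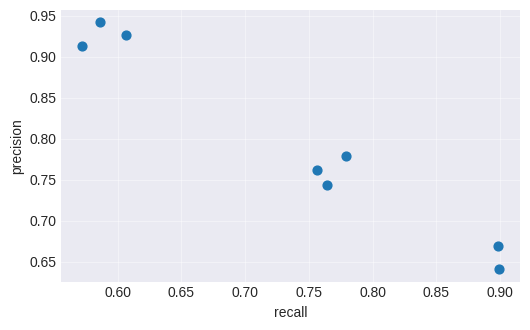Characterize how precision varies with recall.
Points are negatively correlated; strong (|r| ≈ 1.0).

negative, strong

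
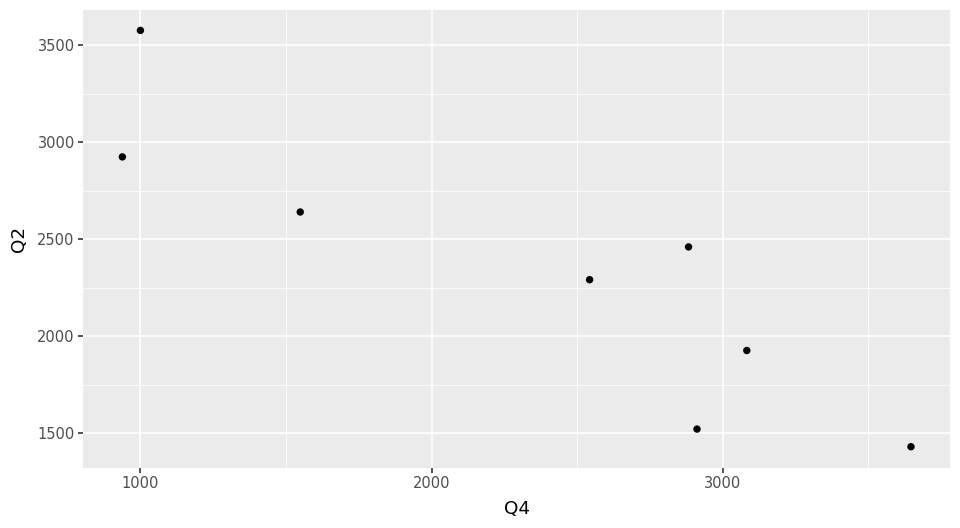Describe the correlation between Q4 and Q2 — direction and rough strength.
Points are negatively correlated; strong (|r| ≈ 0.9).

negative, strong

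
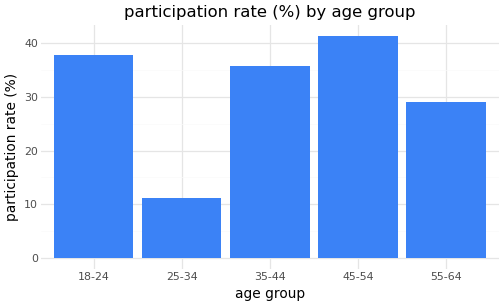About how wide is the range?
Max 45-54 ≈ 40, min 25-34 ≈ 10; range ≈ 30.

≈ 30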